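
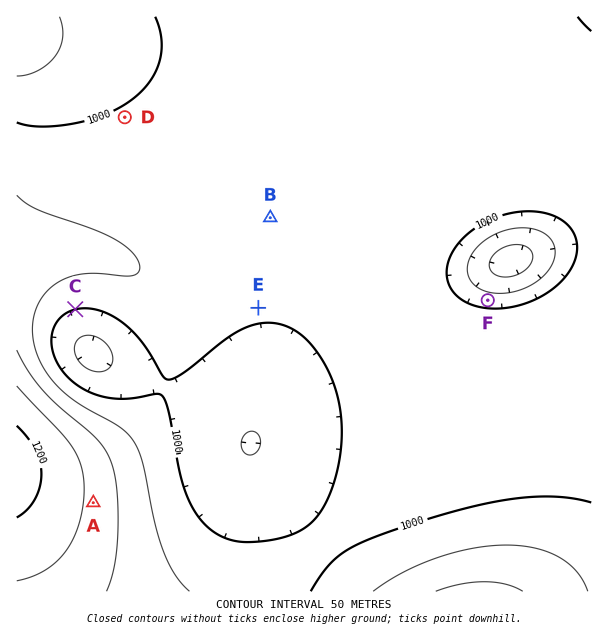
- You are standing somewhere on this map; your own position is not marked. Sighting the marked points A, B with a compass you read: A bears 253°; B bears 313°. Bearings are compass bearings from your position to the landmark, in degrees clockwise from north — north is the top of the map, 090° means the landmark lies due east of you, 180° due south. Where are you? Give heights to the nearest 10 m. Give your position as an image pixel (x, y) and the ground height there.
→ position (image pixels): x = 457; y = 392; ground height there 1040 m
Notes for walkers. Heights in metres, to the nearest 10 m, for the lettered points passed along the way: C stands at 1000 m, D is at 1010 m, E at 1010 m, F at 980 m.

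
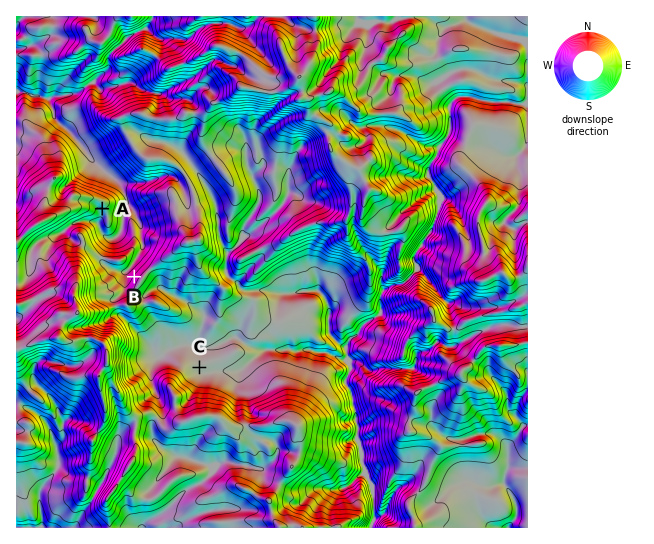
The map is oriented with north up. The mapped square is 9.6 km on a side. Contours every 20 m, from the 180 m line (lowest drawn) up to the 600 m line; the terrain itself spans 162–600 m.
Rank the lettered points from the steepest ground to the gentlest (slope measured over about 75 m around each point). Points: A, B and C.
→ B A C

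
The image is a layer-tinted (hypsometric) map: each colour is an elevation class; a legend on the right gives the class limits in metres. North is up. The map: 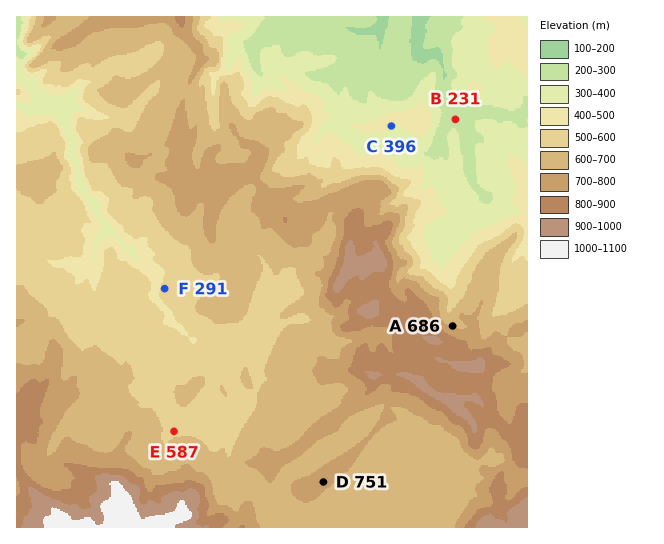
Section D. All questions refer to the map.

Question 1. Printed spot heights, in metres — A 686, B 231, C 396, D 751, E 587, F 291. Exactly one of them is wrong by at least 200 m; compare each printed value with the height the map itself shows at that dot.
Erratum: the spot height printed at F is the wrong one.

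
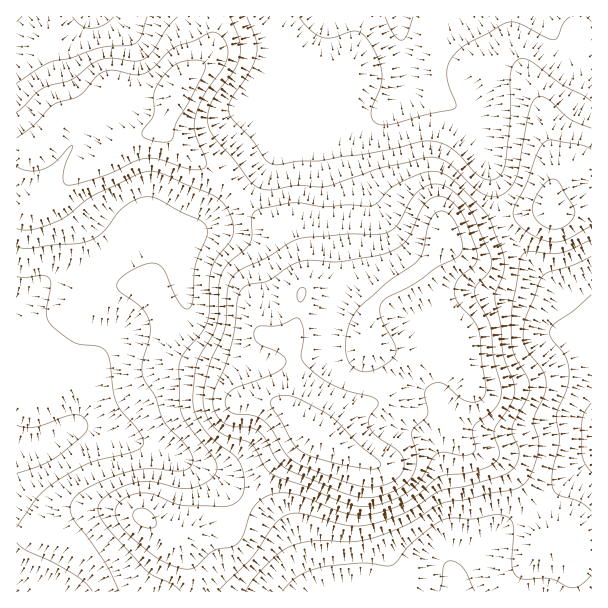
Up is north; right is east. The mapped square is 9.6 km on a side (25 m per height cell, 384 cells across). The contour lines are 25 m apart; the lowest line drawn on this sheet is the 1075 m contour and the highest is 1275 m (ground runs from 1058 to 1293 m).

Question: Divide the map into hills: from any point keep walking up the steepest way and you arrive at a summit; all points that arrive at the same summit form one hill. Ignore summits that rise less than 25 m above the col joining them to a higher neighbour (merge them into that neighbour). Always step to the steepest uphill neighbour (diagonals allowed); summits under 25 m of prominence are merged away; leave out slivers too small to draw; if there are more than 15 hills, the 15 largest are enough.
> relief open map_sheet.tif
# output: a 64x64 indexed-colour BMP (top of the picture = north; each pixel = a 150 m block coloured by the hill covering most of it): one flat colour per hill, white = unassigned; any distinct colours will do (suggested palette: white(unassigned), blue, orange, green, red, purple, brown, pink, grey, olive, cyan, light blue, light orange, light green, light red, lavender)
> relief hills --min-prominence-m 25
<image width="64" height="64" href="data:image/bmp;base64,Qk12CAAAAAAAAHYAAAAoAAAAQAAAAEAAAAABAAQAAAAAAAAIAAATCwAAEwsAABAAAAAAAAAA////ALR3HwAOf/8ALKAsACgn1gC9Z5QAS1aMAMJ34wB/f38AIr28AM++FwDox64AeLv/AIrfmACWmP8A1bDFADMzMzMzMzMzMzMzMzMzMzMxERERERERERERERERERERMzMzMzMzMzMzMzMzMzMzMxEREREREREREREREREREREzMzMzMzMzMzMzMzMzMzMzERERERERERERERERERERETMzMzMzMzMzMzMzMzMzMzERERERERERERERERERERERMzMzMzMzMzMzMzMzMzMzMREREREREREREREREREREREzMzMzMzMzMzMzMzMzMzMRERERERERERERERERERERETMzMzMzMzMzMzMzMzMzMxERERERERERERERERERERERMzMzMzMzMzMzMzMzMzMxEREREREREREREREREREREREzMzMzMzMzMzMzMzMzMxERERERERERERERERERERERETMzMzMzMzMzMzMzMzMRERERERERERERERERERERERERMzMzMzMzMzMzMzMzMREREREREREREREREREREREREREzMzMzMzMzMzMzMzMRERERERERERERERERERERERERETMzMzMzMzMzMzMzMRERERERERERERERERERERERERERMzMzMzMzMzMzMzEREREREREREREREREREREREREREREzMzMzMzMzMzMxERERERERERERERERERERERERERERETMzMzMzMzMzMRERERERERERERERERERERERERERERERERMzMzMzMxERERERERERERERERERERERERERERERERERERMzMxEREREREREREREREREREREREREREREREREREREREREREREREREREREREREREREREREREREREREREREREREREREREREREREREREREREREREREREREREREREREREREREREREREREREREREREREREREREREREREREREREREREREREREREREREREREREREREREREREREREREREREREREREREREREREREREREREREREREREREREREREREREREREREREREREREREREREREREREREREREREREREREREREREREREREREREREREREREREREREREREREREREREREREREREREREREREREREREREREREREREREREREREREREREREREREREREREREREREREREREREREREREREREREREREREREREREREREREREREREREREREREREREREREREREREREREREREREREREREREREREREREREREREREREREREREREREREREREREREREREREREREREREREREREREREREREREREREREREREREREREREREREREREREREREREREREREREREREUEREREREREREREREREREREREREREREREREREREREREUQhEREREREREREREREREREREREREREREREREREREREURCIREREREREREREREREREREREREREREREREREREREUREIiEREREREREREREREREREREREREREREREREREREUREQiIiIREREREREREREREREREREREREREREREREREURERCIiIiIREREREREREREREREREREREREREREREREUREREIiIiIiIRERERERERERERERERERERERERERERERREREQiIiIiIiIRERERERERERERERERERERERERERERRERERCIiIiIiIiIREiERERERERERERERERERERERERREREREIiIiIiIiIiIiIhERERERERERERERERERERERREREREQiIiIiIiIiIiIiIRERERERERERERERERERERFERERERCIiIiIiIiIiIiIiEREREREREREREREREREREUREREREIiIiIiIiIiIiIiIhERERERERERERERERERERREREREQiIiIiIiIiIiIiIiIRERERERERERERERERERRERERERCIiIiIiIiIiIiIiIiIRERERERERERERERERFEREREREIiIiIiIiIiIiIiIiIiEREREREREREREREREUREREREQiIiIiIiIiIiIiIiIiIhERERERERERERERERRERERERCIiIiIiIiIiIiIiIiIiERERERERERERERERREREREREIiIiIiIiIiIiIiIiIiIhERERERERERERERFEREREREQiIiIiIiIiIiIiIiIiIiIREREREREREREREURERERERCIiIiIiIiIiIiIiIiIiIiIhEREREREREREUREREREREIiIiIiIiIiIiIiIiIiIiIiIiIhEREREREUREREREREQiIiIiIiIiIiIiIiIiIiIiIiEREREREREURERERERERCIiIiIiIiIiIiIiIiIiIiIiEREREREREUREREREREREIiIiIiIiIiIiIiIiIiIiIhERERERERREREREREREREQiIiIiIiIiIiIiIiIiIiIiERERERERRERERERERERERCIiIiIiIiIiIiIiIiIiIiIRERERERFEREREREREREREIiIiIiIiIiIiIiIiIiIiIiERERERFEREREREREREREQiIiIiIiIiIiIiIiIiIiIiIREREREURERERERERERERCIiIiIiIiIiIiIiIiIiIiIiERERERREREREREREREREIiIiIiIiIiIiIiIiIiIiIiIRERERFEREREREREREREQiIiIiIiIiIiIiIiIiIiIiIhEREREURERERERERERERCIiIiIiIiIiIiIiIiIiIiIiERERERRERERERERERERE"/>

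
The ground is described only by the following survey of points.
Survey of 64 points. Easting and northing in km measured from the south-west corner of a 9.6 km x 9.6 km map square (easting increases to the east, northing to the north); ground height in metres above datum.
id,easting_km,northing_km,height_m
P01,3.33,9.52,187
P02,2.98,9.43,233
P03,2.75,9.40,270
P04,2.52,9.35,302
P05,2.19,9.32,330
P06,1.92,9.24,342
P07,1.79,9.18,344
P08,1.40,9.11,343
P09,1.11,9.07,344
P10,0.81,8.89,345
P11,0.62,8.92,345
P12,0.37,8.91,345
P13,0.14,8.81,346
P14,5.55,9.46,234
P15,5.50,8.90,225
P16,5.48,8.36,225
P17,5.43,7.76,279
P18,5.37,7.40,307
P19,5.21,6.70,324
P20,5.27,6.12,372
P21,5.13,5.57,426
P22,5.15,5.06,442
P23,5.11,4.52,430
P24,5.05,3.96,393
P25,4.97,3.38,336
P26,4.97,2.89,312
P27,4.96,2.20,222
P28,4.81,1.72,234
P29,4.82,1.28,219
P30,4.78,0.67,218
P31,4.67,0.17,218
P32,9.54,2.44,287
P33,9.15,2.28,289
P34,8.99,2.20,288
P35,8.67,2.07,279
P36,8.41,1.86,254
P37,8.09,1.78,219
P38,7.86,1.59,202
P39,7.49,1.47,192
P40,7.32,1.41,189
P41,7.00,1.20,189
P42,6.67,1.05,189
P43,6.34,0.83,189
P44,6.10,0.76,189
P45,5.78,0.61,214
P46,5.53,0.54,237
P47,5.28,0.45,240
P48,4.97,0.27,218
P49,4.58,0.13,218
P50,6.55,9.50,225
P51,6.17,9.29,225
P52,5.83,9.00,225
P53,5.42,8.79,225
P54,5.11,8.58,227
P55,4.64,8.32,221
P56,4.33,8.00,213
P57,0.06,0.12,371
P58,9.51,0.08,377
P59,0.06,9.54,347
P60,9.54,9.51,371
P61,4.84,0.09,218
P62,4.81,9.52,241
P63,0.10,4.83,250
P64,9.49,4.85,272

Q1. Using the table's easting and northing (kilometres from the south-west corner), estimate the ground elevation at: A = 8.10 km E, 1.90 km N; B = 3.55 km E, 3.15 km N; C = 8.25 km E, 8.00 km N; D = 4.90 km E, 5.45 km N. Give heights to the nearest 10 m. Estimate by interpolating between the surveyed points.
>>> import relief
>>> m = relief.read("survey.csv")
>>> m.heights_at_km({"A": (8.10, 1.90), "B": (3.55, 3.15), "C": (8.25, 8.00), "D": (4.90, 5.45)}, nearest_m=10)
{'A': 220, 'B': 350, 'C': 390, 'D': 440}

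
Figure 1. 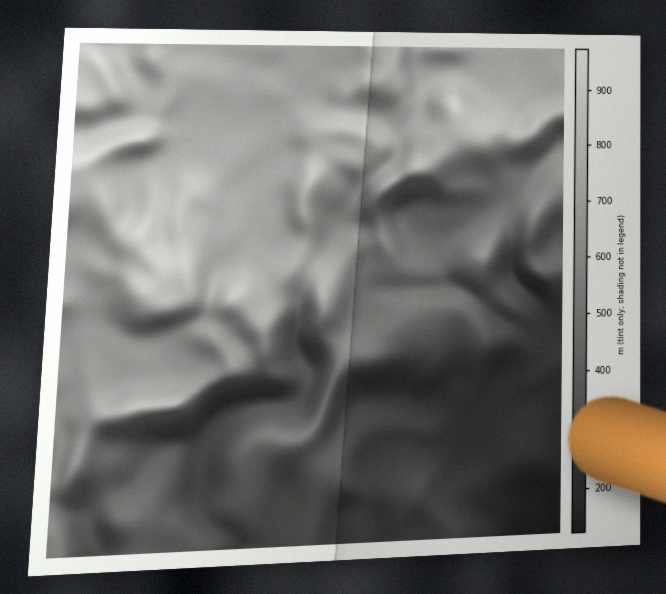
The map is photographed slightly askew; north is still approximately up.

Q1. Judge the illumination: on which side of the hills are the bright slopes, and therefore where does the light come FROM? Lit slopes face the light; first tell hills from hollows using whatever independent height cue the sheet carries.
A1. N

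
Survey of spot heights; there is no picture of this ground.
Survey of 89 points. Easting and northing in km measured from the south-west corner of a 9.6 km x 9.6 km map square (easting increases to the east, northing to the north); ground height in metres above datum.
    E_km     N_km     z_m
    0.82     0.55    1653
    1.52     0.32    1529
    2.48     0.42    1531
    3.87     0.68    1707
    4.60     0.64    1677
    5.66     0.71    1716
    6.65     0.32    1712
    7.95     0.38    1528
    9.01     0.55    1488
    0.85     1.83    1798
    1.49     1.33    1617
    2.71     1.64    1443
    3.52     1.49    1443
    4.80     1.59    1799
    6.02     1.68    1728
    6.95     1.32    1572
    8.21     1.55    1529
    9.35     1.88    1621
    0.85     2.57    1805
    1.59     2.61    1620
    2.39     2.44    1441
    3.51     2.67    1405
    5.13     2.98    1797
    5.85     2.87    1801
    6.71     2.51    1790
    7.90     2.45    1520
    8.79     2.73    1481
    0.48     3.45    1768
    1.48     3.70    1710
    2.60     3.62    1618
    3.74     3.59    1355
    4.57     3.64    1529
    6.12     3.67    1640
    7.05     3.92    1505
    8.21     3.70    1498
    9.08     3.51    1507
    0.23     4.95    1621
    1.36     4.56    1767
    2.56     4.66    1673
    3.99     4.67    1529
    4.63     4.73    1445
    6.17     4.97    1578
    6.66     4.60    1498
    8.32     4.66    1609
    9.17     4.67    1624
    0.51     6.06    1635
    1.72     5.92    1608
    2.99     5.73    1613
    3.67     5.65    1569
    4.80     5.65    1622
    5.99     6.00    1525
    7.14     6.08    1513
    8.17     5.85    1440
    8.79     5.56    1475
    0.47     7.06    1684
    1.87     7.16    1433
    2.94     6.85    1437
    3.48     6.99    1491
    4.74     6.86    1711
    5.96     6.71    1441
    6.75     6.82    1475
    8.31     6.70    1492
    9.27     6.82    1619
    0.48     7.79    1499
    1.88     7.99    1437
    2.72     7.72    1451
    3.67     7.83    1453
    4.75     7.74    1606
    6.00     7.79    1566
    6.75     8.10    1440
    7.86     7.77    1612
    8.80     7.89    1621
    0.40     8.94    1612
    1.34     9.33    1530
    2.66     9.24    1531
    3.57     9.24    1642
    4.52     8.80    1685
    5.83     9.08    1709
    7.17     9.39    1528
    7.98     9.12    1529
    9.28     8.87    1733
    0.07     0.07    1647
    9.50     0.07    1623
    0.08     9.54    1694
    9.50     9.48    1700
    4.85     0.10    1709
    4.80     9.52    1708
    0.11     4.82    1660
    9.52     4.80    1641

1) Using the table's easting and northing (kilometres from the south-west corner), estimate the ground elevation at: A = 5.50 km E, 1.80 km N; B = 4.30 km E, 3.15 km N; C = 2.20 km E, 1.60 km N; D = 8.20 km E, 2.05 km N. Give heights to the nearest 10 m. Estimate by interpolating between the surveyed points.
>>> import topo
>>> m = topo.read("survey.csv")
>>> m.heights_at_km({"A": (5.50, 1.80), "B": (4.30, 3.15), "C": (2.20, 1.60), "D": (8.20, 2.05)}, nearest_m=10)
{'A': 1720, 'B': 1530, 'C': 1530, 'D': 1460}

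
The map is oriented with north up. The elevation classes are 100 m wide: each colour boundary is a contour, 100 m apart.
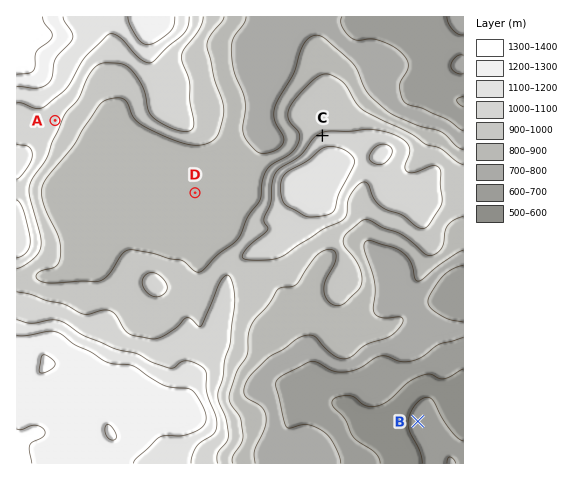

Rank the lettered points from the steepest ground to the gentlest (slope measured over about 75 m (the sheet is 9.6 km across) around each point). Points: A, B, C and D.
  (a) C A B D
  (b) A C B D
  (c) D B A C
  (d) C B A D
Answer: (a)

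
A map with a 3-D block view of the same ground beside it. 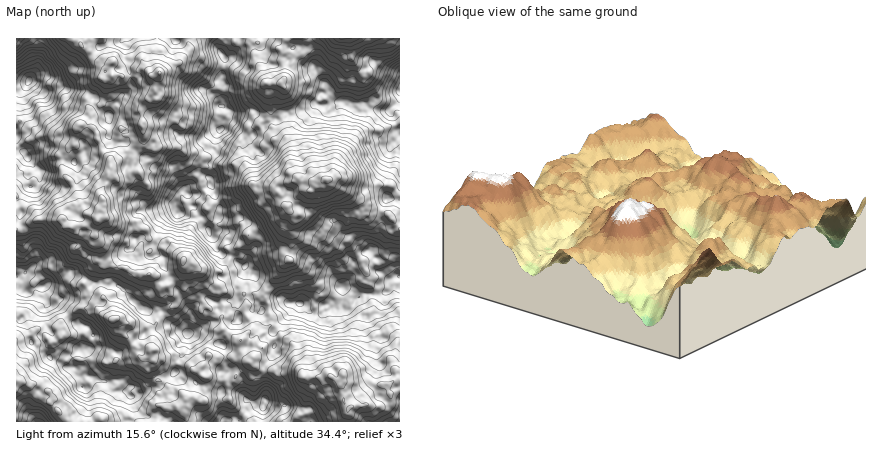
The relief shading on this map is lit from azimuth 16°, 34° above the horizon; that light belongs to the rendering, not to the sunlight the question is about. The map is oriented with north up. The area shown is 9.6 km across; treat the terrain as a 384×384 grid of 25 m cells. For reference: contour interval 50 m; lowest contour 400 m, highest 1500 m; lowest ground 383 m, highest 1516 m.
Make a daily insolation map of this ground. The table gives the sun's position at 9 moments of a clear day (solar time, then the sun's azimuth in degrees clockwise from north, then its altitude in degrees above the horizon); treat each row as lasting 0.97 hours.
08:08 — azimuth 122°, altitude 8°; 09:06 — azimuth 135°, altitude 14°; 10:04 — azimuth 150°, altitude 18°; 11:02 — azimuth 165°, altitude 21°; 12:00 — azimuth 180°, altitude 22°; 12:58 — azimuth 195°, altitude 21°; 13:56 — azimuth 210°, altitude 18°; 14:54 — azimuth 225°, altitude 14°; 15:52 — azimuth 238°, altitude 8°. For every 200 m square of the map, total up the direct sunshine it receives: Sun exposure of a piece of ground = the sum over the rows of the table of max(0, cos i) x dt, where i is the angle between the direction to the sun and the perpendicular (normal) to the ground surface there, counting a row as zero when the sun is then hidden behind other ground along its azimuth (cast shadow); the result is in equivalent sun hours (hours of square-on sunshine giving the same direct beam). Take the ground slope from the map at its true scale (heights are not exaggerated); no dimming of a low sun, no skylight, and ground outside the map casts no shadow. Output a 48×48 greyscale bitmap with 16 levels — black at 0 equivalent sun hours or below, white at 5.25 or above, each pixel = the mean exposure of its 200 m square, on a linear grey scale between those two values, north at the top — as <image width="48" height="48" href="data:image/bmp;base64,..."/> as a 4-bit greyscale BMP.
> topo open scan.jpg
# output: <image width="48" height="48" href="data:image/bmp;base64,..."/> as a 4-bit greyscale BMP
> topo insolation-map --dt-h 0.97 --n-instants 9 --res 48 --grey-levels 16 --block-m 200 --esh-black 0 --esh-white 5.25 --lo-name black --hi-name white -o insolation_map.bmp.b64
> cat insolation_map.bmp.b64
<image width="48" height="48" href="data:image/bmp;base64,Qk32BAAAAAAAAHYAAAAoAAAAMAAAADAAAAABAAQAAAAAAIAEAAATCwAAEwsAABAAAAAAAAAAAAAAABEREQAiIiIAMzMzAERERABVVVUAZmZmAHd3dwCIiIgAmZmZAKqqqgC7u7sAzMzMAN3d3QDu7u4A////AJnN2mQkZ1ZTRIvJe8qpcxIyaqqonbzt2qz+plUhASIkepmIrK3sYxJCRXq5l7y7q6zKd0EAARITVDRIqImnV2WJu926hUVDeMuHZDAAEjRVRFVTNXZorKqtzdqYhkRGeamFMjISJGd4mGMTN6mM3d7ZvLqqiIRXeFQiISNEeZm92WNYuYZYqr7LmYiId2QgFTQwIzVorc3tvKmIdmd3vJZWYxIzRVUyRTVjJniGd5mZmahTNYmZeHMTQRIBAjE0UzFHeIQzRleGiFRBJENGQlU0IRAAABIRE1NHmpmHecuFQ1QQESNoZURWQQAAAAEhFFdmSLqme8pzEkMhI1l0VENEMgAAAAAjMhNkdlRJzLqnZVZmZWYwFEVREAAAABECMiICNGi927hlNYq5mnVSQzVBAAAAABEQEmQQAFu5YhIRJHvKqoVXZEUhAAAAAAIxAgERIjNWIQEleaisl1ZVZocxECQxEhEhEQAjVmdlZTNYq7ubqLuXZ4d3qZmnVUMiETRCR5l0Mjaamaibu5hmVEje39uGNYunVFZ5iXRYeK3t2le7zINUM0fdu9p3qZmZZYV7yWet7uyGZli8u5hmNXiu/rmay4lnqst3eN66qXQgAkeZdEFVZ6qc6pq7uoeLzMu5ms7JmFI0MldVMhFJmZmGWZvdyqRYqsvN/Jq+2pdWZ3QQIiNZuniWm9y7val5zezL7ty6l6pUdkIAEQEki6msvJm5mrvu7879zuuXiqqZcgAAIiI0Zpu8qYmZq877u1ntymaK3KmGMQAANERXNKu6zduIrf/KmDRGZkN4eHVCMxAAJGRWasqbqqy6y7qqllUhM1dEZld2djABJXVovMiZdZ3/7KiFIzECMCREZmiIy4QzVEibuop0a+7//rhjAzACMiI1NHiKy7lUZDab24iGe7zd25VolyIiR4MzN5rLiLuYdlZ3h2Zpt2irq6hndSM0aFM0SIaaearLhnmFMCM1ZkVGiIdSEzI2lSJDRWRVeKiqmYl3MBE0IkICMzQxAxFqhVVVVVhmerupiFRTIAEjIREBE0NCATaHVolWYSVpu83IdDNDESMyAAAAE0VEEnqGdnh4YRNpl3dlMzM0RGVSAAAAATRWUlV4dmmoZXh5plVVcxETRFUzEAAAADVndXY0NHmYRGaKmZmqlzMyZ2QyEAAAABNld2JEI0NEU0aFVnmHd1VDRVUyEAAAAAAyEwFDIyFGd3eHiqh2d1Q1ZWiFQgAAABI0IhIwJUVliXVnvtuXVUV4u8vOyUISIkRpgxIQRSVVipVFeKpzE1eIm8y9y7homKuHYzAmdEZ8ztx3V3d2VXdniarLqIl57+/Zl1NWR6l6yrunqpmsy3V4ZlVXd4mbq7zMupmGirh3VVVod4m7vKh2UyARNle7vLiZqty7vamYV4RVERWZmpdCRyEiWJitzcha3u3d3My2QzNEEBE3mENVZUVnacysyamt/+7+zN2lIQASNDEEdVeZZUZ2ZozO3t/+7s2r3bdnpjEQABI1V5l2ZVVHu6vN/+3duw=="/>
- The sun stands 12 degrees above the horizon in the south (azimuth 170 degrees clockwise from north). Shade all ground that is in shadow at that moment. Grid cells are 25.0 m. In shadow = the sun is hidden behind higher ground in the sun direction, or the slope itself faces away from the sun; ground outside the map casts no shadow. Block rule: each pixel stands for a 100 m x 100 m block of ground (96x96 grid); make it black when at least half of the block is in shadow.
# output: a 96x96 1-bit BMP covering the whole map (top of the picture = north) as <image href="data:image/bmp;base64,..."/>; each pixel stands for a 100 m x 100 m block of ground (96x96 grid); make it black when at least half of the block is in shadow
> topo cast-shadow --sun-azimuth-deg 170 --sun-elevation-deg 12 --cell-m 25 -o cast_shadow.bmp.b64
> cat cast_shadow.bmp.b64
<image width="96" height="96" href="data:image/bmp;base64,Qk2+BAAAAAAAAD4AAAAoAAAAYAAAAGAAAAABAAEAAAAAAIAEAAATCwAAEwsAAAIAAAAAAAAA////AAAAAAAAAMAD8AAAD/gAAAAAAOQHIAAAP/wAAAAAAP8eAAAAP/4AAAAAAf/+AAAAH/4AAAAAA//+AYAAD/wAACAAD////YAAB4AACOAAD///+QAAA4AAAGAAD///8HwAAAAAAAAAn/8AcPwAAAAAAQAA//8AA/wAAAAAAAAI//4AA+AAAAAAAHwP//wAA8AAAAAAAP5f//gAAcACAAP3AfyP//AAAAAAAY/+YPmH/kAAABwAAe//7//H4AYAAH4AQf////P3wbTAAH4AYf////7/gbyAB7/4ef////56AAwAA//4cf////4wAAAA8P/wJv////4wAAAD4/+AFl////4AgBAB+/+Dlb/////BAAAB8P+HwH/////4AEAA4H/n4H/////+wAAAQD9/8H//////4AAF4AAH/H//////8APP4AADvD////+f+Af/gAABAP///////g//gAAAAP///////4/+AAAAAH///////x/8AAAAAH///////gf4AAAAAH//////4AfwAAAACD//////wD/wAAAAHA///H//wB/AAAAADAD/8H7xg4eAAAAx/gA/8D/wA4AAAAAB+AAf4A4gAAAD2AAAwAAPgAAIAAAH+AAwAAAHAAAAAAA/8APwAAACAAAAAAB/8Af4AAAAAAAAAAB/8M/4AAgAAwAAAAA/4f/wAAAAAQAAAAABw//gAAAAAAAAAAACBf/+AAAAAAAAAAACA//+AAAAAAAAAAAAH//+AAAAAAAAAAAAP///wAAAAAAAAAAAP/+Q4AAAAAAADgAA//8A4AAAAABwB4AA//4Y4AAAAAB/5gAH//4AAAAAAAB/yGCHv/wAAAAAAAA/8GAAH/wAAAAAAB+/+HAAH/8AAAAAAB9///AAD/5AAAAAAB5///YAD/5gAAAAABx//+4AB/nAAAAAAQh///wAB/GAAAAAAAD///wAA/AdgwAAAAD/4/wAAcAP/4AAAD//4/gAAAAD/+D+AD9/7/wAAAAD//f+CH5/z/4YAAAB//////5//3wAAAAR////////on4AAAA/////////gH9AAAA/////////4DPAAAH/////+P9/4APwAAQ/////+34HQAPQAAR//////j/AGAeAAAH/////+D/4AAOAAAH/////+AgfgAMAAAB//////gAP+AeAAAB//////2A//g/AAAB///////y//+PBAAA////////7/8DAAAA//////////4AAAAA//////////4AAAAA/gP///w///wAwAAAfAH///gP//xA8AA4fAAf/+AH//8AfAB4GAAP/8AP//8AHgDwAAAP/4AH//4AAAAAAAAH/gAD//gAAAAAAAAH/AAB//gAAAAAAD8D/AAB/+BAAAAAAf/j+AAA/8NnAcAAB//j8AAAPgIAA/AAD//j4AAAGAAAF/AAP//hgAAAAAAAE/wAP//AAAAAAAA+f/8AHH+AAAAAAAA///+AAH8AAAAAAAA///+AAH4AAAAAAAAf//8AAH8AAAAAAAAP//8AAH8AAAAA="/>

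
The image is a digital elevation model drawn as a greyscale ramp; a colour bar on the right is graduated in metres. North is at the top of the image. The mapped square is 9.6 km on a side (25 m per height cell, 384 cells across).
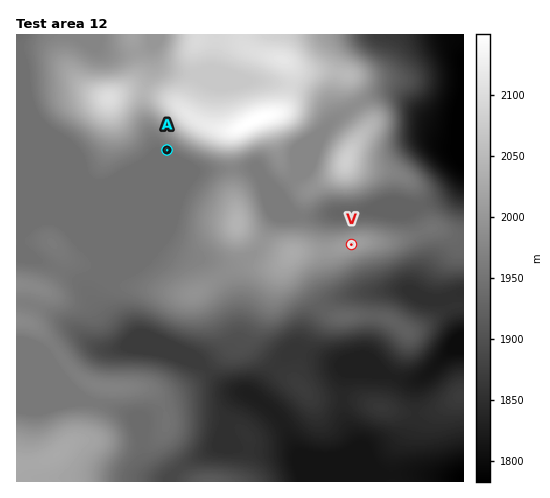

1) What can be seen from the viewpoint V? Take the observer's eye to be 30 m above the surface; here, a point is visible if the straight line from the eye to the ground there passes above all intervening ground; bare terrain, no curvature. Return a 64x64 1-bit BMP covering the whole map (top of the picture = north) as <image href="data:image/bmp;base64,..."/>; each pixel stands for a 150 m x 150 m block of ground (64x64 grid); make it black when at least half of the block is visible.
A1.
<image width="64" height="64" href="data:image/bmp;base64,Qk0+AgAAAAAAAD4AAAAoAAAAQAAAAEAAAAABAAEAAAAAAAACAAATCwAAEwsAAAIAAAAAAAAA////AAAAAAAP////////8IP/h//////Aw/+D/////wD3/8H////+AP//wf//A/8A///H//8Dx8D//8f//g+D8P//x//+H4P8//+H//w/g/7//g//+D+P/vnwD//wP///8AAP/+B////wAH//gP////gP//gD//+H8H//8A/4/wPw///gH/AcAfHx8AA/4AAB44AAA//AAADDAAAB/8AAAAYAAAB/gAIADAAAAA8AAwAYAAAABgAHwPAAAAADAA/w8AAAAAcf//zAAAAAB////wAAAAAH////AAAAAAP////4AAAAA/////AAAAAD////wAAAAAP///8AAAAAA////wAAAAAB//z/AAAAAAH//P8AAAAAAf///wAAAAHB////AAAAAfP///8AAAAB////+QAAAAD////wAAAAAP////AAAAAA////4AAAAAH////gAAAAAf///8AAAAAB/z//gAAAAAH/D/8AAAAAAf8H/AAAAAAP/4HAAAAAAD//gEAAAAAB//+AYAAAB4H//4BwAAAP8P//gDgAAA/gQP/AGAAAD+AAP8AAAAAPwAAHwAAAAAeAAAHAAAAAB4AAAMAAAAADAAAAwAAAAAAAAADAAAAAAAAAAeAAAAAAAAAB4AAAAAAAAAOAAAAAAAAAAAAAAAAAAAAAAAAAAAAAAAAAAAAAAAAAAAAAAA=="/>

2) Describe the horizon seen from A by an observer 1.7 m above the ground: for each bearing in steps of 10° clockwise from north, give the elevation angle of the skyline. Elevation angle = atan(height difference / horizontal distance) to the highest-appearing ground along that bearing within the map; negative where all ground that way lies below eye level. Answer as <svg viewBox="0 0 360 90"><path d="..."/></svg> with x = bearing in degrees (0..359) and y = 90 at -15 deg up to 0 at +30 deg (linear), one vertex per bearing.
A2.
<svg viewBox="0 0 360 90"><path d="M0 43l10-4 10-2 10-1 10-1 10 1 10 2 10 3 10 4 10 5 10 6 10 2 10-2 10-1 10 0 10 2 10 1 10 0 10 1 10 0 10 0 10 1 10-1 10 0 10 1 10 0 10-2 10-1 10-2 10-3 10-2 10-1 10 1 10 1 10-1 10-4"/></svg>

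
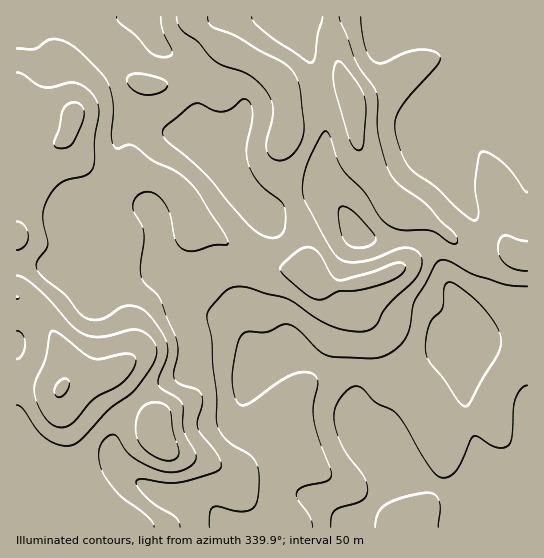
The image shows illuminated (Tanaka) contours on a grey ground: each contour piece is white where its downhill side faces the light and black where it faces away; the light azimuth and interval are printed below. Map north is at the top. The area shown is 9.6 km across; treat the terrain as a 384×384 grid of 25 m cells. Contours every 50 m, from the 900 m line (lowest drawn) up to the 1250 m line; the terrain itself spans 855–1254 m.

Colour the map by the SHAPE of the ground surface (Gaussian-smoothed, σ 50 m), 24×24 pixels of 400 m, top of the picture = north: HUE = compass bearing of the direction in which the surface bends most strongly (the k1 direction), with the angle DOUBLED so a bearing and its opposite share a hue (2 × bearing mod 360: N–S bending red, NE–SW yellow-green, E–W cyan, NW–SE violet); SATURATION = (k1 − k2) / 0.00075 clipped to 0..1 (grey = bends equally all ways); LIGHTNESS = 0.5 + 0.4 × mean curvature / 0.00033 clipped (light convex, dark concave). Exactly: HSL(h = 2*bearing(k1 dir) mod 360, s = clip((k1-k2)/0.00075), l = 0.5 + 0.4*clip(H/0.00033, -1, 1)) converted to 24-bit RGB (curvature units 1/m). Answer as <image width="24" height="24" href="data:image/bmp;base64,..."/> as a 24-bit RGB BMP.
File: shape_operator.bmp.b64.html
<image width="24" height="24" href="data:image/bmp;base64,Qk32BgAAAAAAADYAAAAoAAAAGAAAABgAAAABABgAAAAAAMAGAAATCwAAEwsAAAAAAAAAAAAAe3yAfYKEi2lxhG9UUaeAw+rYi4riym7YlEqecU1sgopXYKhzir6yxpiliC1pN0gyQ492iqmwwKqxrn+Lc2V5YXF2dXt/f4CAfYCBe3J+i1uHptGvf+HGp6ouMAsDQzUDZU8icFBKjcN7VbRzcWlBfjcnl0Nbfb24NcfATZF8l4BqvlxknWNlZXeDbmd3f35nfnN0dlxlcZhimuJ/ZyQtMwAKmR4Vm99jKNm6TuPhsNjXklijgU+Ggnmhm9TNi7vPckqebFZuaUtGrF89qsJiSUpxfVNYiYNidkxhh0k0fdUqhbQ1NQ5ExznW2/Dqz/z1haj4a6PXlkanrUyWhHCajrSXfcGGZkNrdUVgd1pueU14s6eLyNSnPShtiKhudqK4Xh9s0ZB3tNeZgZdbCiY+YXrG6PbVcNNCQUAkTmE1Wjppn2+Ek3+Kqr+GhpZeWDBifllnc152Y3iSl8Kay7mdYhiStd2iQHCIIxNo5+nOv8ikq2+SImRiAItf6fPY85Xrp1zANIuJL0BijnZ9m4B/xK56gV5LMzFUjmx9a5SWaZafmMCJW1WraSu05eOzOTloBiPC6eTa3bzFjUzO4Z3KCqYwD28AeEkd6Yeoo0KwKzhfZ391lYKEvYyPvXSXN0FsaIZda55kWIp9ncSLWUuCM0CG77eoTkByJThpubRq2duqPTfK27Hk9tXtls5uBzUpjpItxGVNNENoXnZlcIZfmH1ivjtIezhPZYlKbqVOQKRka6dfeUxmK2Rsz317zleqKCpCmdNum+epMjO6iXOu3LrF7d7oNhHkPTWOwqCAQThqdnphZYJjd0dWokZPsYa2mbO8hquCRb1lO0ZjjpJqQlpvZl86z5lrL2BguP++Qrd3Mx85c1xC0NN91btyXxRajVGGsHleXT9zl5ZvY0VOZis1gcdcX7iHj3usxKuqfbKbMDBocp90Vi1gfXJHpMmHxPz6kenAYxNGajs5PKBUl8hozD1IfDF3hXFgm3pjXEZllV9NYy5XjLZljtiXmFVNX34zmLklkYU0Nn+GgUCFZShbe8+Kaahi1umKTxcykD19fnqro3dXdpk+ekdLlkl2j4B6mVZ2hUx/cYeoVVfTx+vYcdfnmZH85s3+9bzwqtCHG2ZfKAskZcpzp144h1oYv7UASzIjZpNKYG9Ioo5lqK9zQzxnn1ZikI5kaV2Rk8LWlMvtQlHn5e7dfNnHGGl7QDSt+cb3/M/xjwCtKJTMSebrnDHe1d723u3gI3DOfGm4kW+ugKWhu5qaNSt+tmOZn7yVbc3LeNS4Yz9sTDYyzO1UvoI8IBMcKB0LMzIAUT8ApBGT0vntGQqjcuGlR9KP4rJuVDdWQ1ZPiG1jkallmJBeUilmiqtiqt2oc7+3eD1iZDpQWHpZtt5/mUZbVRpXfSd/1u3R0/D4k/b6akm2QRNKutxtTXI1xI1plVNTN0w+TntFsa93eVBbST5ulOCmntisdzx4djdig1Jgc6pYlMhjbipkaipmUMWkx/zXibbEnUdwZylWY0WCu9mdW0aTnXN2wWGFjlyaUNmPQHy4qHa6dcDesOfLmEBweDNlfkSCrlFYqM1ZYaRIPhdaqWWOgeyITNdSVTU+fD1Id1J5X5eQq8WLdU+GgmmhvYG0nsSggtOPGSpbl8iVVaiGiVA5dDRJfWN6SjyL1HvJ79/EQ6thCAxC07qRufWxRV+JXjpmfWh0e2qAbqR0kp1pfGB1YnZ6mGiX3rOTtsZkFkJTo7hLZjswbmNCdGNjfH5kOGBzUmud9eXWzpTSAAE07e6StPCFNyhOX1Fyc3GAeIGPiqCDgW52f3V9b4OUT2Sp6uDY69nlKSCPbi01kXFJYJNSSk1tpqRuN251MllV7vh2wKBeEgEy8fzOyuKQPipgUXFwa359c4t7kIl4gXR9f31/ebCZP4CZs9F21F9agBCJlHHIur/gn53ROEWjsaiCUCBDTXc22/3OMTa/JgNg1//Mkk/hvybaZ2SQWXtva4JrgoR1f3t9gH5+touhbjZln9JioU2cd0Oab9SeYYu41CuKghxYrDEnQrTZzP/72PPsYAmDHSHG4v/MKhI7pEmrzpbFfG2nb4yQdIaFfHuAgn59gz5Db7mypMuXdjFudKqGjrZ8QBczcxcUP8S60/P40/P4RLl7ciwlVBZVgt9x7vOSIxQ2TnFVm5RnpnaflH2ff3WQe3qLgYOOZnRYd7Q3bEswgWRQcK1Dd0c6SRNr3bTBftudQLEcaVQebEMvb05RSExyot9W26I4Qi9naXx4dIFjgIFhhX1ngHhxf391foFz"/>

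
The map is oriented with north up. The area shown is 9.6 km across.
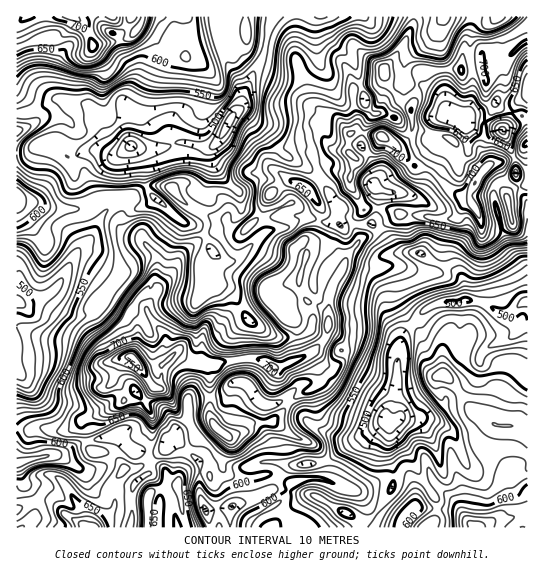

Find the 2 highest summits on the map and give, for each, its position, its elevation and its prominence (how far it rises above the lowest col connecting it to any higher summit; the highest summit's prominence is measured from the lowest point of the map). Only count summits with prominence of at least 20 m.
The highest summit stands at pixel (133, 358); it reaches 767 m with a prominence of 303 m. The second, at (381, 135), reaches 726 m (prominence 89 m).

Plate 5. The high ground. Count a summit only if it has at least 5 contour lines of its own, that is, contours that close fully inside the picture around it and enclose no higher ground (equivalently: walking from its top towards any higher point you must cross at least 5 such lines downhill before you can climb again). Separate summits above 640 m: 1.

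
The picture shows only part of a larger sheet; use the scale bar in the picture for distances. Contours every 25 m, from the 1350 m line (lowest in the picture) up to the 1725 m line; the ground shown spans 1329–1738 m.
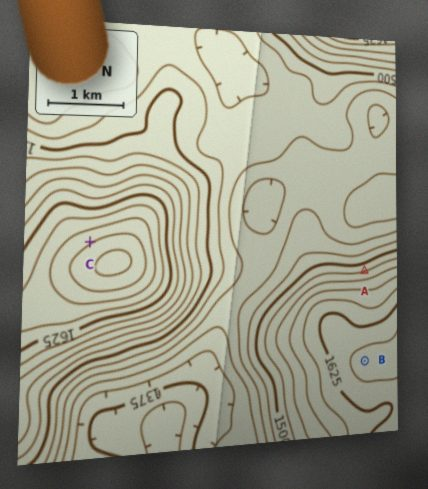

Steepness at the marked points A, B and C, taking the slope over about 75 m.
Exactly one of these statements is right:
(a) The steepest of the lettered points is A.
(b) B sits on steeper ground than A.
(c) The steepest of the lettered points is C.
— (a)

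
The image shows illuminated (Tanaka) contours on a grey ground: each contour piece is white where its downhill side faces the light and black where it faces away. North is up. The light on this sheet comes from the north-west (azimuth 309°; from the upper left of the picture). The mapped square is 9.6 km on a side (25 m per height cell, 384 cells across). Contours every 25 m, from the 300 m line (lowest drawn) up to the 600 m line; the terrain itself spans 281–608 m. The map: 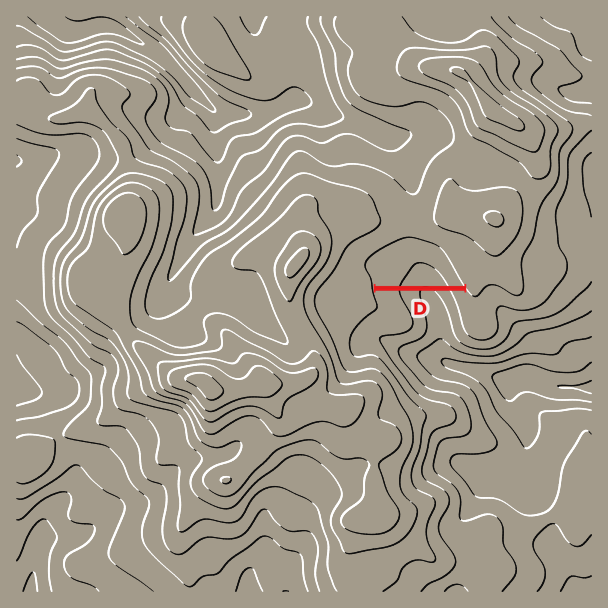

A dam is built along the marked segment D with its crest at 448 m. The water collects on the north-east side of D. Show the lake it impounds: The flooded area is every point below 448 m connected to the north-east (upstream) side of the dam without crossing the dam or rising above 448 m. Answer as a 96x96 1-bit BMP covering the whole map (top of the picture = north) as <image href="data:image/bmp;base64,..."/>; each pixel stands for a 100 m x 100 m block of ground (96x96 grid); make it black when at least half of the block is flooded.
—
<image width="96" height="96" href="data:image/bmp;base64,Qk2+BAAAAAAAAD4AAAAoAAAAYAAAAGAAAAABAAEAAAAAAIAEAAATCwAAEwsAAAIAAAAAAAAA////AAAAAAAAAAAAAAAAAAAAAAAAAAAAAAAAAAAAAAAAAAAAAAAAAAAAAAAAAAAAAAAAAAAAAAAAAAAAAAAAAAAAAAAAAAAAAAAAAAAAAAAAAAAAAAAAAAAAAAAAAAAAAAAAAAAAAAAAAAAAAAAAAAAAAAAAAAAAAAAAAAAAAAAAAAAAAAAAAAAAAAAAAAAAAAAAAAAAAAAAAAAAAAAAAAAAAAAAAAAAAAAAAAAAAAAAAAAAAAAAAAAAAAAAAAAAAAAAAAAAAAAAAAAAAAAAAAAAAAAAAAAAAAAAAAAAAAAAAAAAAAAAAAAAAAAAAAAAAAAAAAAAAAAAAAAAAAAAAAAAAAAAAAAAAAAAAAAAAAAAAAAAAAAAAAAAAAAAAAAAAAAAAAAAAAAAAAAAAAAAAAAAAAAAAAAAAAAAAAAAAAAAAAAAAAAAAAAAAAAAAAAAAAAAAAAAAAAAAAAAAAAAAAAAAAAAAAAAAAAAAAAAAAAAAAAAAAAAAAAAAAAAAAAAAAAAAAAAAAAAAAAAAAAAAAAAAAAAAAAAAAAAAAAAAAAAAAAAAAAAAAAAAAAAAAAAAAAAAAAAAAAAAAAAAAAAAAAAAAAAAAAAAAAAAAAAAAAAAAAAAAAAAAAAAAAAAAAAAAAAAAAAAAAAAAAAAAAAAAAAAAAAAAAAAAAAAAAAAAAAAAAAAAAAAAAAAAAAAAAAAAAAAAAAAAAAAAAAAAAAAAAAAAAAAAAAAAAAAAAAAAAAAAAAAAAAAAAAAAAAAAAAAAAAAAAAAAAAAAAAAAAAAAAAAAAAAAAAAAAAAAAAAAAAAAAAAAAAAAAAAAAAAAAAAAAAD//AAAAAAAAAAAAAD//AAAAAAAAAAAAAH/+AAAAAAAAAAAAAH/+AAAAAAAAAAAAAH/8AAAAAAAAAAAAAD/4AAAAAAAAAAAAAA/wAAAAAAAAAAAAAAOAAAAAAAAAAAAAAAAAAAAAAAAAAAAAAAAAAAAAAAAAAAAAAAAAAAAAAAAAAAAAAAAAAAAAAAAAAAAAAAAAAAAAAAAAAAAAAAAAAAAAAAAAAAAAAAAAAAAAAAAAAAAAAAAAAAAAAAAAAAAAAAAAAAAAAAAAAAAAAAAAAAAAAAAAAAAAAAAAAAAAAAAAAAAAAAAAAAAAAAAAAAAAAAAAAAAAAAAAAAAAAAAAAAAAAAAAAAAAAAAAAAAAAAAAAAAAAAAAAAAAAAAAAAAAAAAAAAAAAAAAAAAAAAAAAAAAAAAAAAAAAAAAAAAAAAAAAAAAAAAAAAAAAAAAAAAAAAAAAAAAAAAAAAAAAAAAAAAAAAAAAAAAAAAAAAAAAAAAAAAAAAAAAAAAAAAAAAAAAAAAAAAAAAAAAAAAAAAAAAAAAAAAAAAAAAAAAAAAAAAAAAAAAAAAAAAAAAAAAAAAAAAAAAAAAAAAAAAAAAAAAAAAAAAAAAAAAAAAAAAAAAAAAAAAAAAAAAAAAAAAAAAAAAAAAAAAAAAAAAAAAAAAAAAAAAAAAAAAAAAAAAAAAAAAAAAAAAAAAAAAAAAAAAAAAAAAAAAA="/>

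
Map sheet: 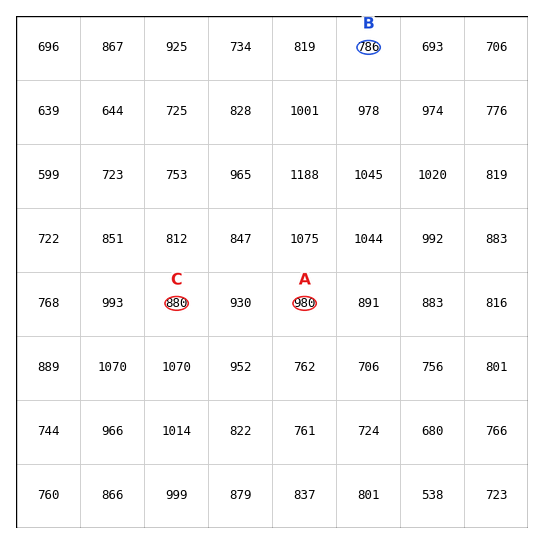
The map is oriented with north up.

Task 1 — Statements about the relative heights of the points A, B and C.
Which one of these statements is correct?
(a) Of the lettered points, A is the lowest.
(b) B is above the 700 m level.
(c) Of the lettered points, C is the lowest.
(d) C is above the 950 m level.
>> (b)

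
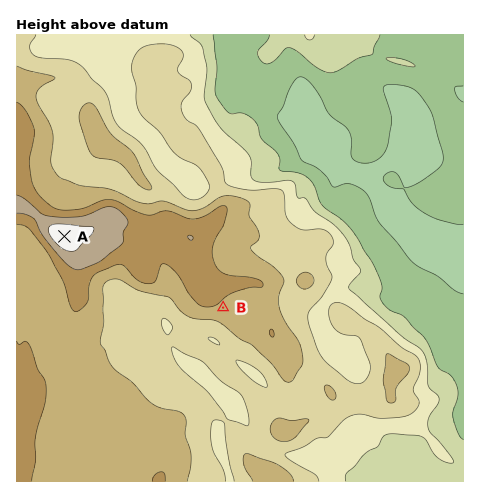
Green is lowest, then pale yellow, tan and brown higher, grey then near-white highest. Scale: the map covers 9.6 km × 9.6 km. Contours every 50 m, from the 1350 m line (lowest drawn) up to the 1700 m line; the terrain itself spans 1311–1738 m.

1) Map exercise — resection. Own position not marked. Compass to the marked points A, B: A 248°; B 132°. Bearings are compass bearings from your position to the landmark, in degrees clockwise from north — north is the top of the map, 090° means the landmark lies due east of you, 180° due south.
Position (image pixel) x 119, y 214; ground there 1660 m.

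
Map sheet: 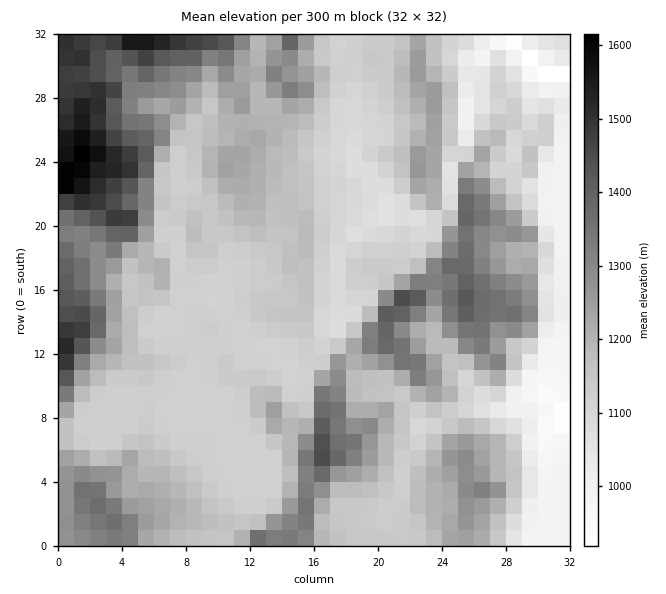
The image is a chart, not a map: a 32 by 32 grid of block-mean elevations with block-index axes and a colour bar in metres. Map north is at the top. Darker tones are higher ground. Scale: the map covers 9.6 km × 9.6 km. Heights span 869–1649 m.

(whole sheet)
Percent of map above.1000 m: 94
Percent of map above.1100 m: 85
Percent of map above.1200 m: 39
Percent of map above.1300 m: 20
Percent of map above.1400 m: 8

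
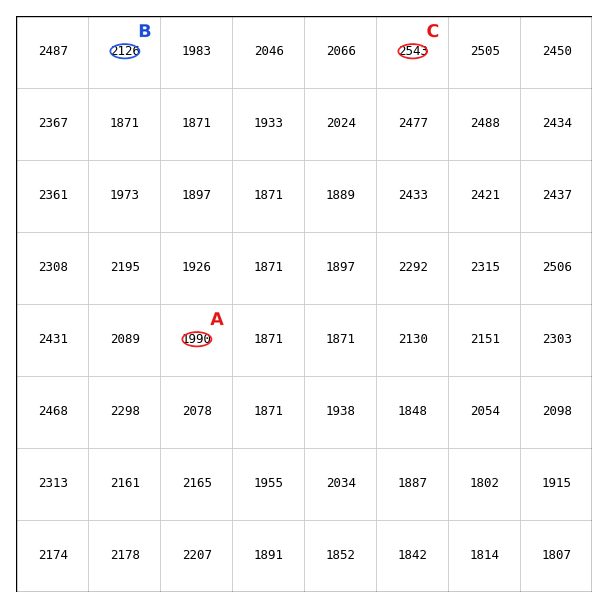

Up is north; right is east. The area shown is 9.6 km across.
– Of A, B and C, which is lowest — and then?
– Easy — A B C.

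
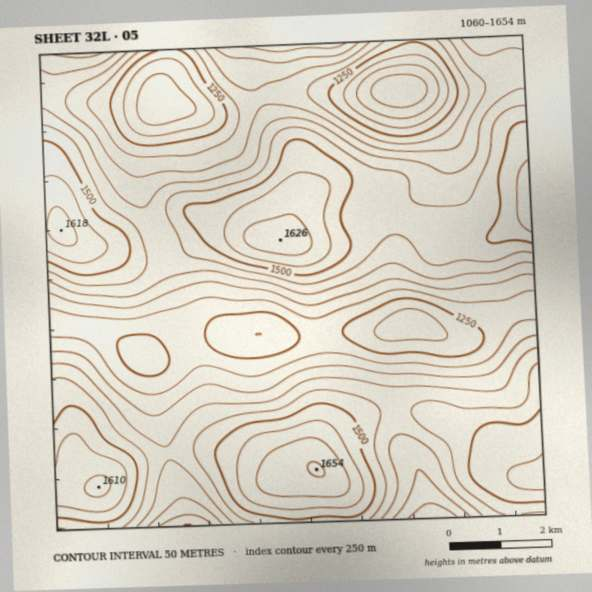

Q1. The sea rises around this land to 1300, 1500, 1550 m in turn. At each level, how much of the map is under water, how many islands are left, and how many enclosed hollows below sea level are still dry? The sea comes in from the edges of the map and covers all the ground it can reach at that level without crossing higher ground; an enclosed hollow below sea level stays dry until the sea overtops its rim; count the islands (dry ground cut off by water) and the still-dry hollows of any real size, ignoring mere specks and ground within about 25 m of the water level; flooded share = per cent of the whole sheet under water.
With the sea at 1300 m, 23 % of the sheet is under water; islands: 0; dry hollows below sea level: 0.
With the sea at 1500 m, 78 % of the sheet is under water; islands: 2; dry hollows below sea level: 0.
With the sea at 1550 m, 89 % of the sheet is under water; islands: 2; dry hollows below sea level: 0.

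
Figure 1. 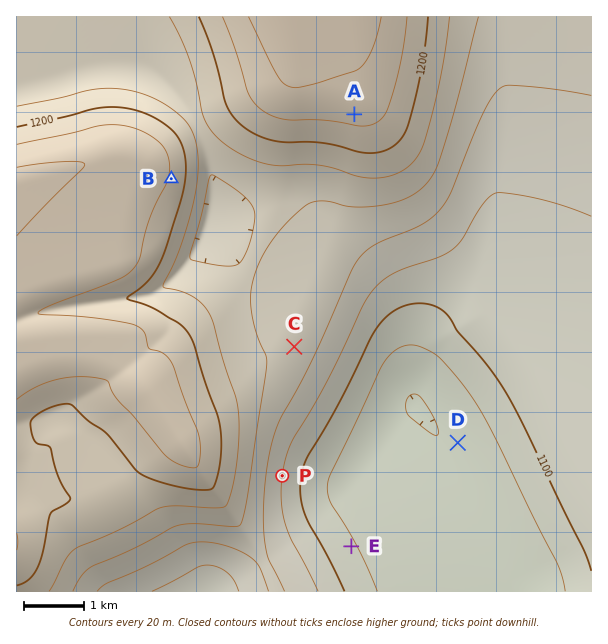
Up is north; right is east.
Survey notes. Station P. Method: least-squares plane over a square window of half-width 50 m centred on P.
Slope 4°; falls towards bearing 97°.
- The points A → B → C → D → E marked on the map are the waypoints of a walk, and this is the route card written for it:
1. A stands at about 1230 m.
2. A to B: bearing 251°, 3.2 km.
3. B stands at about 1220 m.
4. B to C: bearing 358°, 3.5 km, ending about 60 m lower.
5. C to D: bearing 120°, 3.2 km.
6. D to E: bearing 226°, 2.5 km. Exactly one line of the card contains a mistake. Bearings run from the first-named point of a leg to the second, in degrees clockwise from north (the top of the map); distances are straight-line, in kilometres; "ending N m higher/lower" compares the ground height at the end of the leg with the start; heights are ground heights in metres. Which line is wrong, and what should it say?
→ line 4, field bearing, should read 144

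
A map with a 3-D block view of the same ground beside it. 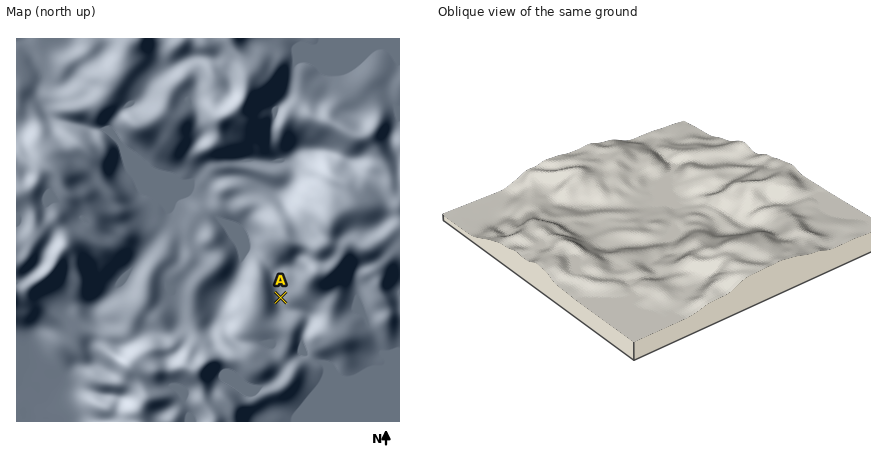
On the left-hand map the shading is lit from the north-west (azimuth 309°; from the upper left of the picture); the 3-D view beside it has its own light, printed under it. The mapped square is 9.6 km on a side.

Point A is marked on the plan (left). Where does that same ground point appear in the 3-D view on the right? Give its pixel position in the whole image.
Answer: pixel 654 263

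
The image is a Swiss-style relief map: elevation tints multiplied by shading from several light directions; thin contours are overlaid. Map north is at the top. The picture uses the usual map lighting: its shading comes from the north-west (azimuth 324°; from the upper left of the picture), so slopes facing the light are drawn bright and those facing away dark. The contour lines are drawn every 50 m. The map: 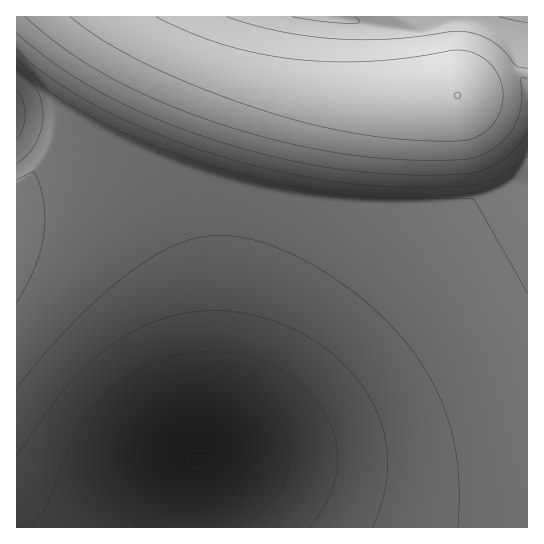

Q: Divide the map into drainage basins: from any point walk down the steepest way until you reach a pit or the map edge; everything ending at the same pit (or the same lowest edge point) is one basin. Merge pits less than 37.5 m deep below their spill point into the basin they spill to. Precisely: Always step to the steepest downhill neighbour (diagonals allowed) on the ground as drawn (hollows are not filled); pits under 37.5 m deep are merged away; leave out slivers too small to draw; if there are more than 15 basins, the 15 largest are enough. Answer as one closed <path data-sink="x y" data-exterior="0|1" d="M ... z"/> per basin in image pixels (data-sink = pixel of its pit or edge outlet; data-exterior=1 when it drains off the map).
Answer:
<path data-sink="199 459" data-exterior="0" d="M115 20l-6 3-52 83-1 29-11 26-12 15-17 13 0 338 511 1 1-454-9-2-61 24-29 3-63 0-31-3-66-12-62-19-36-14-37-19z"/><path data-sink="330 17" data-exterior="1" d="M399 16l-288 1 23 15 56 27 79 25 48 9 49 6 80-2-12-4-6-10-9-53z"/><path data-sink="17 114" data-exterior="1" d="M110 16l-94 1 1 171 16-12 12-15 11-26 1-29 56-87z"/><path data-sink="527 17" data-exterior="1" d="M527 16l-127 1 19 13 6 44 8 19 6 3 19 0 57-23 13 0z"/>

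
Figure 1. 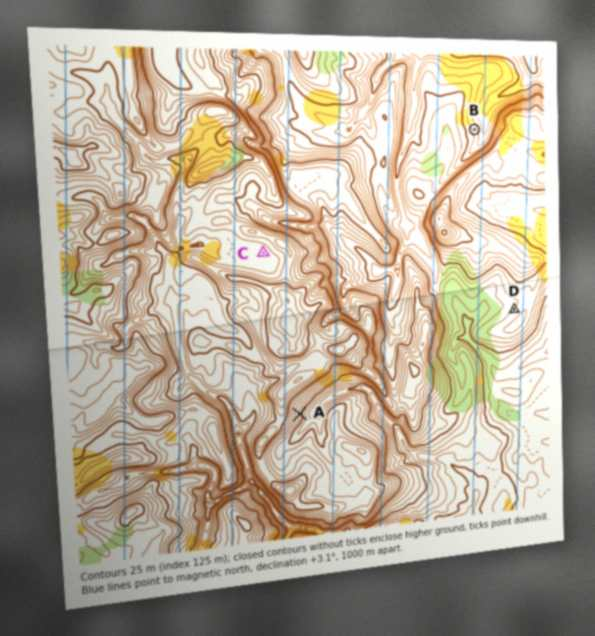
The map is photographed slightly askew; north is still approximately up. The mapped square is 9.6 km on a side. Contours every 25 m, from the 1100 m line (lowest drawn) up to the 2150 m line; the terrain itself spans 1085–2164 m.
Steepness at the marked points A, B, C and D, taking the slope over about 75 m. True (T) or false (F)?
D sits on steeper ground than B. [F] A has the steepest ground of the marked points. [T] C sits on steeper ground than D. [F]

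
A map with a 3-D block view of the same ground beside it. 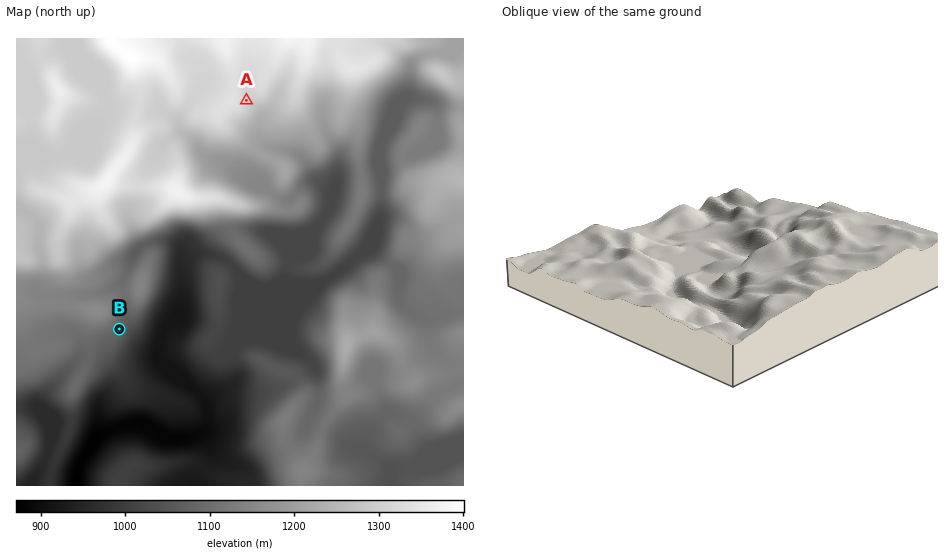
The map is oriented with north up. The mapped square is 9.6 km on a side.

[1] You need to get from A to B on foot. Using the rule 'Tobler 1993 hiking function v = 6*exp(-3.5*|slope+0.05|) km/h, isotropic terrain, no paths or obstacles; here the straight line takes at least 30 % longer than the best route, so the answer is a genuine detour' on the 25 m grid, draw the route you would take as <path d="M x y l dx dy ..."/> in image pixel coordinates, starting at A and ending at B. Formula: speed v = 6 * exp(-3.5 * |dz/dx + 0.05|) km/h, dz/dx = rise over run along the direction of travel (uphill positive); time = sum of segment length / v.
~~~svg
<path d="M246 100l-3 7-5 5-4 2-12 12-5 2-32 0-3 2-6 5-1 3-2 2-18 35-7 7-19 40 0 9-5 9-12 12-4 9 0 5 4 9 0 10 7 14 0 30"/>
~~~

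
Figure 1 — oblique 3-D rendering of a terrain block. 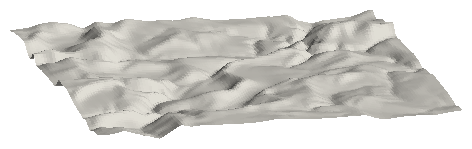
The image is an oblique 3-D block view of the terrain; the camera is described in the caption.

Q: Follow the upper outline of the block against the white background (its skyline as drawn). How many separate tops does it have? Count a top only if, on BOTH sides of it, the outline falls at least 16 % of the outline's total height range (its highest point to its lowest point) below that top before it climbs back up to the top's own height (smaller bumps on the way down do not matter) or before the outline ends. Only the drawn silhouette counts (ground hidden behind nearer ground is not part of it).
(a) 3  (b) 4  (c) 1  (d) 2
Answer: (c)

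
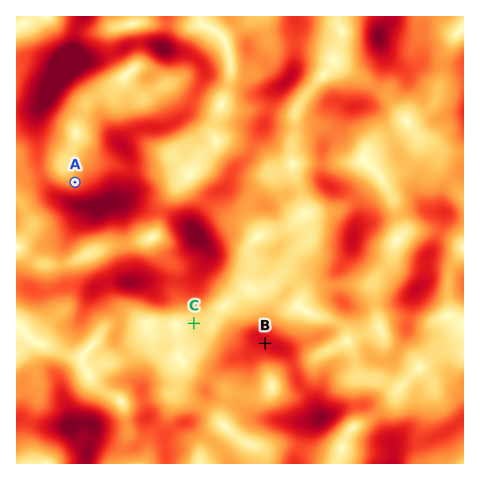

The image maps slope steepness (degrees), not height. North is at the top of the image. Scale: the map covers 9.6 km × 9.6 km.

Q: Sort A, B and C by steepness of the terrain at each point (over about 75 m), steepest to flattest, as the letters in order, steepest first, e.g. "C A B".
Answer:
B A C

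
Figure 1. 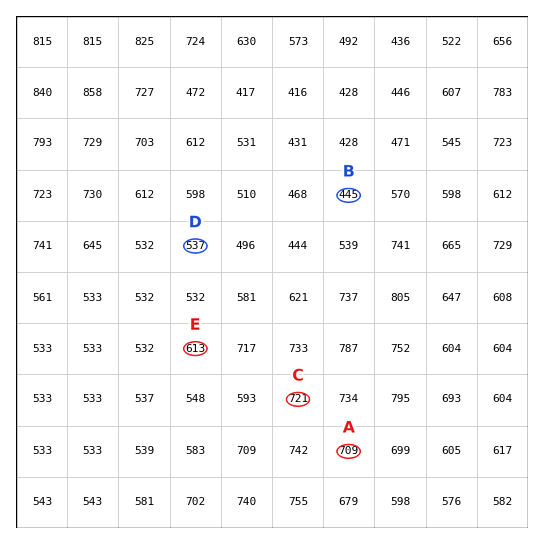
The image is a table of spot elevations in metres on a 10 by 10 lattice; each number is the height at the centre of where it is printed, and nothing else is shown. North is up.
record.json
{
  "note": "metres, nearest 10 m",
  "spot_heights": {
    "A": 710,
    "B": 440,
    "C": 720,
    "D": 540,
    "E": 610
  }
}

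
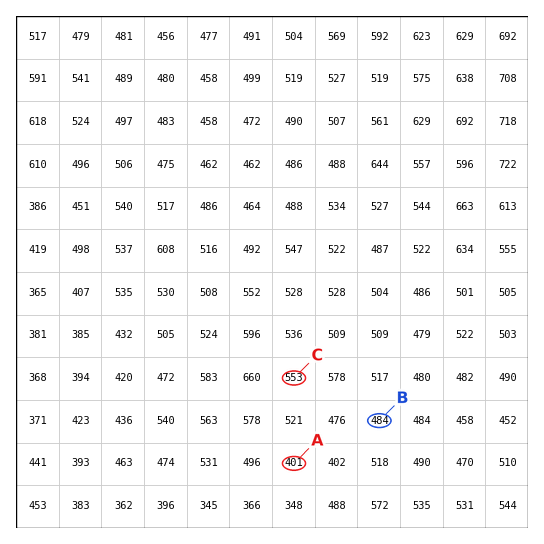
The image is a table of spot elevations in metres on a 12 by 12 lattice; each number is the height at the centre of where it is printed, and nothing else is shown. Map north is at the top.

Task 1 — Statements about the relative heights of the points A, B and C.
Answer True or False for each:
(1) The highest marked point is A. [False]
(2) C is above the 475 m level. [True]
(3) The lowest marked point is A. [True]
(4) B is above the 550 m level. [False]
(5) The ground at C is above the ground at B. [True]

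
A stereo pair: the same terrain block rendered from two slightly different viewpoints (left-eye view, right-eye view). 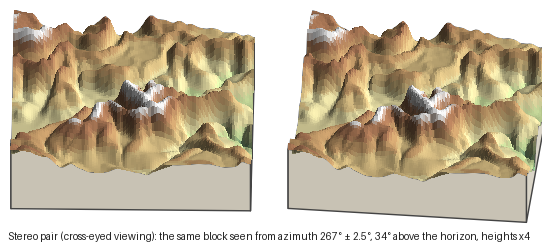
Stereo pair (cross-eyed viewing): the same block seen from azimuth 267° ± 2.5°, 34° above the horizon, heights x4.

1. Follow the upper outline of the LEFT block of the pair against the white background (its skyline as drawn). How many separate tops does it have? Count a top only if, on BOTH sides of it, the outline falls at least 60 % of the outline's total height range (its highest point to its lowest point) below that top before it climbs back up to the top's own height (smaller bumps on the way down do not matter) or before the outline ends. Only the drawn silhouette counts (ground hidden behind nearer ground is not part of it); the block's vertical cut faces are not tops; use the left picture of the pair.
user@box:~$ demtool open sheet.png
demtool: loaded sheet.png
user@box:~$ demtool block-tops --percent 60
0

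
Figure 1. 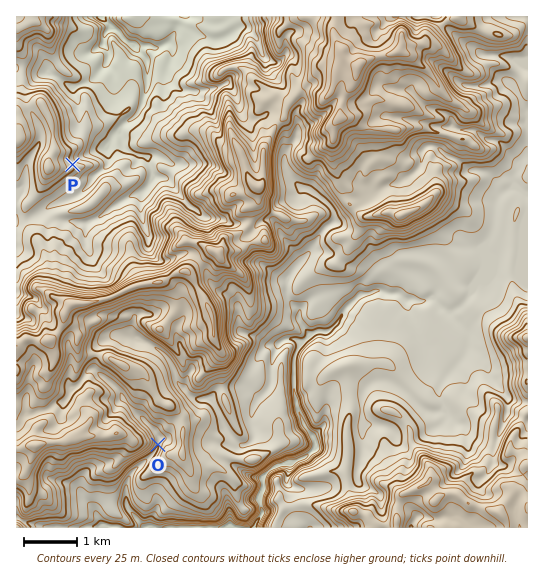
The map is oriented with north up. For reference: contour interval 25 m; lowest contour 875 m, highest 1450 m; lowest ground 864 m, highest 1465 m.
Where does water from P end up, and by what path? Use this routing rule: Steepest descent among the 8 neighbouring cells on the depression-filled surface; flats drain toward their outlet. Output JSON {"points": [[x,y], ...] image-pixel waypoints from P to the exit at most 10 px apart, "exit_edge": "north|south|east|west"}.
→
{"points": [[73, 165], [83, 155], [94, 151], [105, 150], [111, 139], [119, 129], [130, 119], [139, 110], [143, 99], [146, 89], [147, 78], [147, 67], [145, 57], [134, 47], [123, 38], [114, 29], [103, 18], [103, 17]], "exit_edge": "north"}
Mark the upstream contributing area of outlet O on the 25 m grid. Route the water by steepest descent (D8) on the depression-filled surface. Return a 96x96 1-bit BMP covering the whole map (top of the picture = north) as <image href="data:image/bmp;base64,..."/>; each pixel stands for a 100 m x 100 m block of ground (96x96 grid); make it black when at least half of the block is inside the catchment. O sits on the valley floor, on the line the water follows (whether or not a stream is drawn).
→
<image width="96" height="96" href="data:image/bmp;base64,Qk2+BAAAAAAAAD4AAAAoAAAAYAAAAGAAAAABAAEAAAAAAIAEAAATCwAAEwsAAAIAAAAAAAAA////AAAAAAAAAAAAAAAAAAAAAAAAAAAAAAAAAAAAAAAAAAAAAAAAAAAAAAAAAAAAAAAAAAAAAAAAAAAAAAAAAAAAAAAAAAAAAAAAAAAAAAAAAAAAAAAAAAAAAAAAAAAAAAAAAAAAAAAAAAAAAAAAAAAAAAAAAAAAAAAAAAAAAAAAAAAAAAAAAAAAAAAAAAAAAAAAAAAAAAAAAAAAAAAAAAAAAAAAAAAAAAAAAAAAAAAAAAAGAAAAAAAAAADwAAAeAAAAAAAAAAD/wAP+AAAAAAAAAAD//8/+AAAAAAAAAAD////+AAAAAAAAAAD////+AAAAAAAAAAD////+AAAAAAAAAAD////+AAAAAAAAAAD////8AAAAAAAAAAD////gAAAAAAAAAAD////AAAAAAAAAAAD////AAAAAAAAAAAD///+AAAAAAAAAAAD///+AAAAAAAAAAAD///8AAAAAAAAAAAD///4AAAAAAAAAAAD///AAAAAAAAAAAAD//8AAAAAAAAAAAAD//wAAAAAAAAAAAAD/8AAAAAAAAAAAAAB/8AAAAAAAAAAAAAAB8AAAAAAAAAAAAAAA8AAAAAAAAAAAAAAA4AAAAAAAAAAAAAAAQAAAAAAAAAAAAAAAAAAAAAAAAAAAAAAAAAAAAAAAAAAAAAAAAAAAAAAAAAAAAAAAAAAAAAAAAAAAAAAAAAAAAAAAAAAAAAAAAAAAAAAAAAAAAAAAAAAAAAAAAAAAAAAAAAAAAAAAAAAAAAAAAAAAAAAAAAAAAAAAAAAAAAAAAAAAAAAAAAAAAAAAAAAAAAAAAAAAAAAAAAAAAAAAAAAAAAAAAAAAAAAAAAAAAAAAAAAAAAAAAAAAAAAAAAAAAAAAAAAAAAAAAAAAAAAAAAAAAAAAAAAAAAAAAAAAAAAAAAAAAAAAAAAAAAAAAAAAAAAAAAAAAAAAAAAAAAAAAAAAAAAAAAAAAAAAAAAAAAAAAAAAAAAAAAAAAAAAAAAAAAAAAAAAAAAAAAAAAAAAAAAAAAAAAAAAAAAAAAAAAAAAAAAAAAAAAAAAAAAAAAAAAAAAAAAAAAAAAAAAAAAAAAAAAAAAAAAAAAAAAAAAAAAAAAAAAAAAAAAAAAAAAAAAAAAAAAAAAAAAAAAAAAAAAAAAAAAAAAAAAAAAAAAAAAAAAAAAAAAAAAAAAAAAAAAAAAAAAAAAAAAAAAAAAAAAAAAAAAAAAAAAAAAAAAAAAAAAAAAAAAAAAAAAAAAAAAAAAAAAAAAAAAAAAAAAAAAAAAAAAAAAAAAAAAAAAAAAAAAAAAAAAAAAAAAAAAAAAAAAAAAAAAAAAAAAAAAAAAAAAAAAAAAAAAAAAAAAAAAAAAAAAAAAAAAAAAAAAAAAAAAAAAAAAAAAAAAAAAAAAAAAAAAAAAAAAAAAAAAAAAAAAAAAAAAAAAAAAAAAAAAAAAAAAAAAAAAAAAAAAAAAAAAAAAAAAAAAAAAAAAAAAAAAAAAAAAAAAAAAAAAAAAAAAAAAAAAAAAAAAAAAAAAAAAAAAAAAAAAAAAAAAAA="/>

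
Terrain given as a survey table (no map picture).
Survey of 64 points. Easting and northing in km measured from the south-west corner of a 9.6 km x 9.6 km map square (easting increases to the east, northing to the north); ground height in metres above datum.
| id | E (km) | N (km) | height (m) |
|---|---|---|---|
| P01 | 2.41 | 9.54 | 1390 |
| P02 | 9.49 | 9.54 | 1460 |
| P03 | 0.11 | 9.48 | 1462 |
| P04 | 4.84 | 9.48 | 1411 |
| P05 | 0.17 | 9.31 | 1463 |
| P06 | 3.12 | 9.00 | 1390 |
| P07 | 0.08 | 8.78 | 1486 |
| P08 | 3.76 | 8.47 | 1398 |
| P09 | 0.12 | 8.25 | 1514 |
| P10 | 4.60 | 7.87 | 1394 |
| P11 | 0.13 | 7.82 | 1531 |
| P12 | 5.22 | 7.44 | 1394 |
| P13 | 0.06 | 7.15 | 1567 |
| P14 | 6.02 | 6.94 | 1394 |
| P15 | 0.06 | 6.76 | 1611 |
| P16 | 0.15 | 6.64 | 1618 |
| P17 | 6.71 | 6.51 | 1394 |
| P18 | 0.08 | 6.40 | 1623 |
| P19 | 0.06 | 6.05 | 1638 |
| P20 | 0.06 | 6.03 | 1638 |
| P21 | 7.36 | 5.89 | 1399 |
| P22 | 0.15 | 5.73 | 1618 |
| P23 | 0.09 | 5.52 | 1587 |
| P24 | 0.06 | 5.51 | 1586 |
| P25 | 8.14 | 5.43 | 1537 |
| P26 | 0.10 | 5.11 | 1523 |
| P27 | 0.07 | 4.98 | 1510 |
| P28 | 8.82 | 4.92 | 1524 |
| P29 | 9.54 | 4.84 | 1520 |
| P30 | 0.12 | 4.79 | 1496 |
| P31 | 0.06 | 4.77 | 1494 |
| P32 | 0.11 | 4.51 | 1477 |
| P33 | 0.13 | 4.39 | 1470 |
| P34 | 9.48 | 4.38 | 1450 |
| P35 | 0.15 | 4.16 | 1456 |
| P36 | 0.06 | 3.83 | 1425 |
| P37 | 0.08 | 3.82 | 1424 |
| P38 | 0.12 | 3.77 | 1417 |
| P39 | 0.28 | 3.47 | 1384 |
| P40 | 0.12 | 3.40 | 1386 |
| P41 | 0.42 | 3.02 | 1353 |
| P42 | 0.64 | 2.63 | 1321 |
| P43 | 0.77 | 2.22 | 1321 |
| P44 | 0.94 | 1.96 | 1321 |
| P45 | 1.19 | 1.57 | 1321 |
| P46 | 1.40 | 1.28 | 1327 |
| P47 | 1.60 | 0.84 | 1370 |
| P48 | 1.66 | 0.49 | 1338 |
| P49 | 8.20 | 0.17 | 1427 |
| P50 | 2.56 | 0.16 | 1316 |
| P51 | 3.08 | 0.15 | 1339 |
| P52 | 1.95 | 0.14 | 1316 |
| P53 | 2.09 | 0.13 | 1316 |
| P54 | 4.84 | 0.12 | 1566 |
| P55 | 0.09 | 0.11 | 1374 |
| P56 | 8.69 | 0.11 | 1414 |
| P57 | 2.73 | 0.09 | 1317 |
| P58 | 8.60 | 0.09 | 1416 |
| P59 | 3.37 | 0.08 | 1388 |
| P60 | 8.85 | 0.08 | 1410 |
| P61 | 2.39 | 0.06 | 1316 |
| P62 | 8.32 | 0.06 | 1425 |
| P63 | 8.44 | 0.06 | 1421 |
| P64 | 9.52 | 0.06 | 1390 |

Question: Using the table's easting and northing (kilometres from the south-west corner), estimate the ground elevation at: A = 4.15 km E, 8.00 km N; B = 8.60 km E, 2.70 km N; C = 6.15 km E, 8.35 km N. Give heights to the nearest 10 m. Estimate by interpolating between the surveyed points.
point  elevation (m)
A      1390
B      1430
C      1390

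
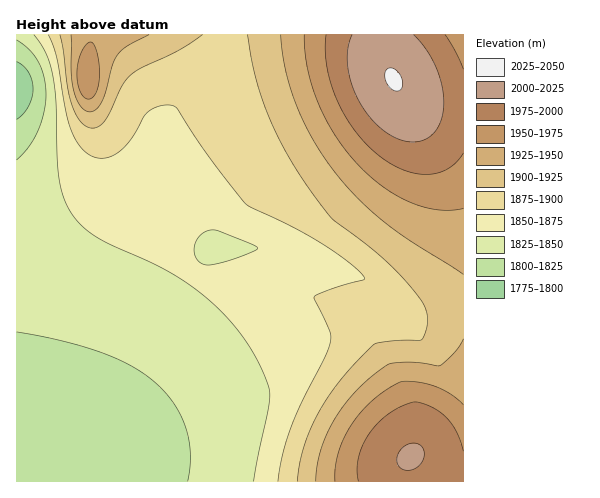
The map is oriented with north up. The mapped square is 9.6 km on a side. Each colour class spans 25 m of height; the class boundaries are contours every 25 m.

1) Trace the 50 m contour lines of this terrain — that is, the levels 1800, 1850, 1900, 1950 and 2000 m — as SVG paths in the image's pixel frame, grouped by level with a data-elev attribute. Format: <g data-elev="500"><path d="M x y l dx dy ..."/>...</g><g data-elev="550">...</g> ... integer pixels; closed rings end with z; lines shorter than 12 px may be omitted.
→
<g data-elev="1800"><path d="M17 62l6 4 5 6 4 8 1 9-1 9-4 9-5 7-6 5"/></g><g data-elev="1850"><path d="M204 265l-8-6-2-11 4-10 10-7 10 0 35 14 5 3-6 4-23 9-16 4z"/><path d="M34 35l12 18 6 20 4 28 3 76 5 21 8 16 11 13 14 10 68 32 20 12 17 13 18 16 16 17 13 19 11 19 9 22 1 10-16 84"/></g><g data-elev="1900"><path d="M60 35l3 15 5 38 4 18 9 16 6 5 5 1 7-2 6-6 17-33 9-12 11-8 38-17 22-15"/><path d="M247 35l7 37 11 34 14 32 19 34 33 46 46 35 28 28 17 21 5 15-1 13-5 10-28 1-18 3-19 18-16 19-17 25-13 24-9 26-4 25"/></g><g data-elev="1950"><path d="M463 405l-16-13-20-8-23-3-13 6-24 19-18 23-7 13-5 14-2 13 0 12"/><path d="M86 99l5-1 4-3 4-16-1-23-3-10-4-4-4 2-5 7-5 17 2 19 3 8z"/><path d="M304 35l3 32 10 34 17 33 22 29 26 23 28 16 14 5 14 3 13 0 12-2"/></g><g data-elev="2000"><path d="M404 470l9-1 9-6 2-10-1-4-3-4-4-2-6 1-6 3-4 4-3 6 0 6 2 4z"/><path d="M352 35l-4 14 0 17 4 19 8 17 11 17 13 12 15 8 14 3 13-3 9-8 7-12 2-17-2-17-7-19-9-17-12-14"/></g>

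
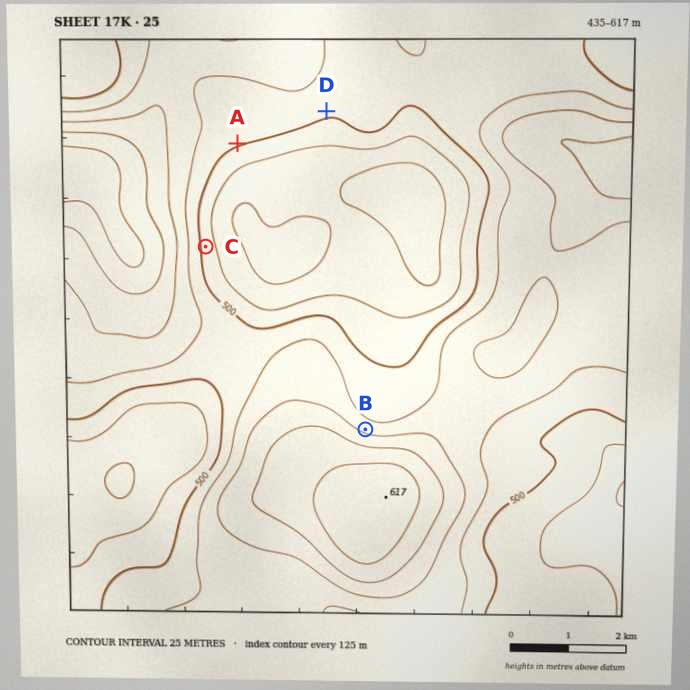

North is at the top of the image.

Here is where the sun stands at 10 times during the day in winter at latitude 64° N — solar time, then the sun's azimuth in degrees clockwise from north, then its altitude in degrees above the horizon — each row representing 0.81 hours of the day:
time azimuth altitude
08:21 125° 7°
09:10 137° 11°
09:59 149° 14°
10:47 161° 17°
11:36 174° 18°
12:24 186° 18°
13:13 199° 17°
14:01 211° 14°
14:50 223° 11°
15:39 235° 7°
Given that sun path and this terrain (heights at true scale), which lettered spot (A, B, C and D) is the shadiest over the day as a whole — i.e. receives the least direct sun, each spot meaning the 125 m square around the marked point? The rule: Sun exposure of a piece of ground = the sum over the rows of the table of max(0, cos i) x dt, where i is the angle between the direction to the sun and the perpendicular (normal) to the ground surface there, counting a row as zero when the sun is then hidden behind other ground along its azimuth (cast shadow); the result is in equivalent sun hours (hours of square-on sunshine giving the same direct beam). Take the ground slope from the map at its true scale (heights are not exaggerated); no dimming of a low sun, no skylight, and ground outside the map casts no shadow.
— B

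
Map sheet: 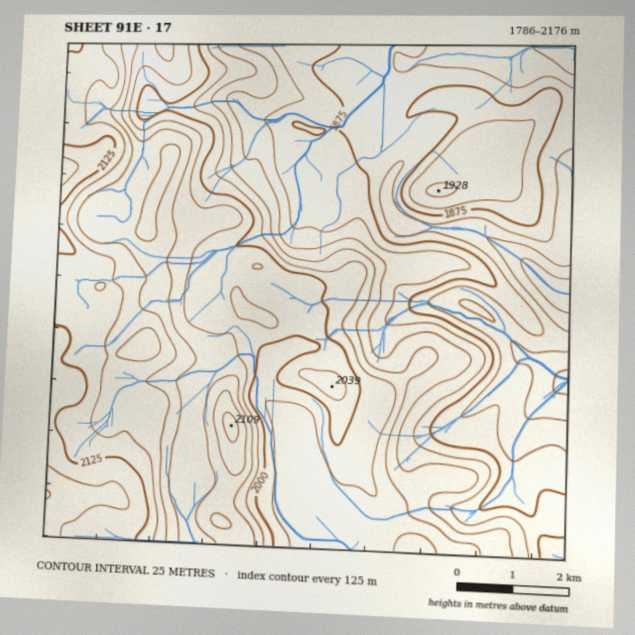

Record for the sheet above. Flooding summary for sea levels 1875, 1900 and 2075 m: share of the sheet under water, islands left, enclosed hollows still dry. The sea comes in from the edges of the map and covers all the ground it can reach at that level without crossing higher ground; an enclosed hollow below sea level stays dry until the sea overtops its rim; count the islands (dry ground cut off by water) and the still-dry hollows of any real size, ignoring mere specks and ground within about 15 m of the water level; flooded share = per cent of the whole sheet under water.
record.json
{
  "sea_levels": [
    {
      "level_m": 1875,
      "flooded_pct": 21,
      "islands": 1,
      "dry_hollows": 0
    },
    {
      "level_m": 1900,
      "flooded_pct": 32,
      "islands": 1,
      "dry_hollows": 0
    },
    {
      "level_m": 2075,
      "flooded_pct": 82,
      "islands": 1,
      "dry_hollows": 0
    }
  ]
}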